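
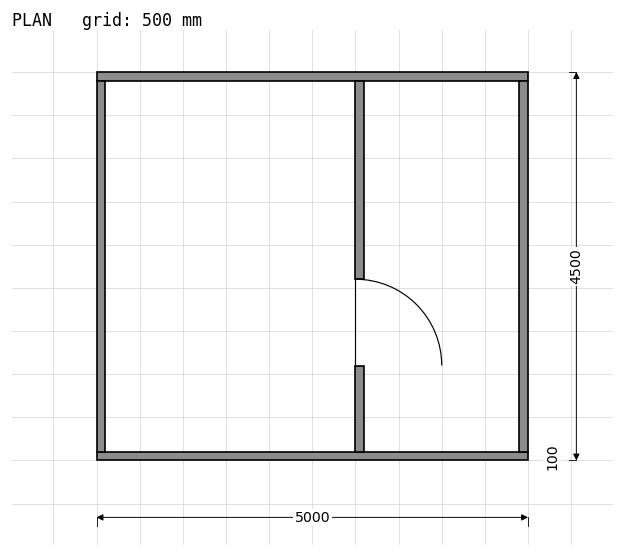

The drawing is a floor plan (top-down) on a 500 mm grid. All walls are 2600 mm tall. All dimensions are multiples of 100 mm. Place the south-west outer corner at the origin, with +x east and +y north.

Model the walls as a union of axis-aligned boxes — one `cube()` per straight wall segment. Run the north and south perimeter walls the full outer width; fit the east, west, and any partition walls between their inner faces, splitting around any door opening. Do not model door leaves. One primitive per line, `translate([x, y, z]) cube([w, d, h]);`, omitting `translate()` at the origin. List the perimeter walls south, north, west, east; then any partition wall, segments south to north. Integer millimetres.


cube([5000, 100, 2600]);
translate([0, 4400, 0]) cube([5000, 100, 2600]);
translate([0, 100, 0]) cube([100, 4300, 2600]);
translate([4900, 100, 0]) cube([100, 4300, 2600]);
translate([3000, 100, 0]) cube([100, 1000, 2600]);
translate([3000, 2100, 0]) cube([100, 2300, 2600]);


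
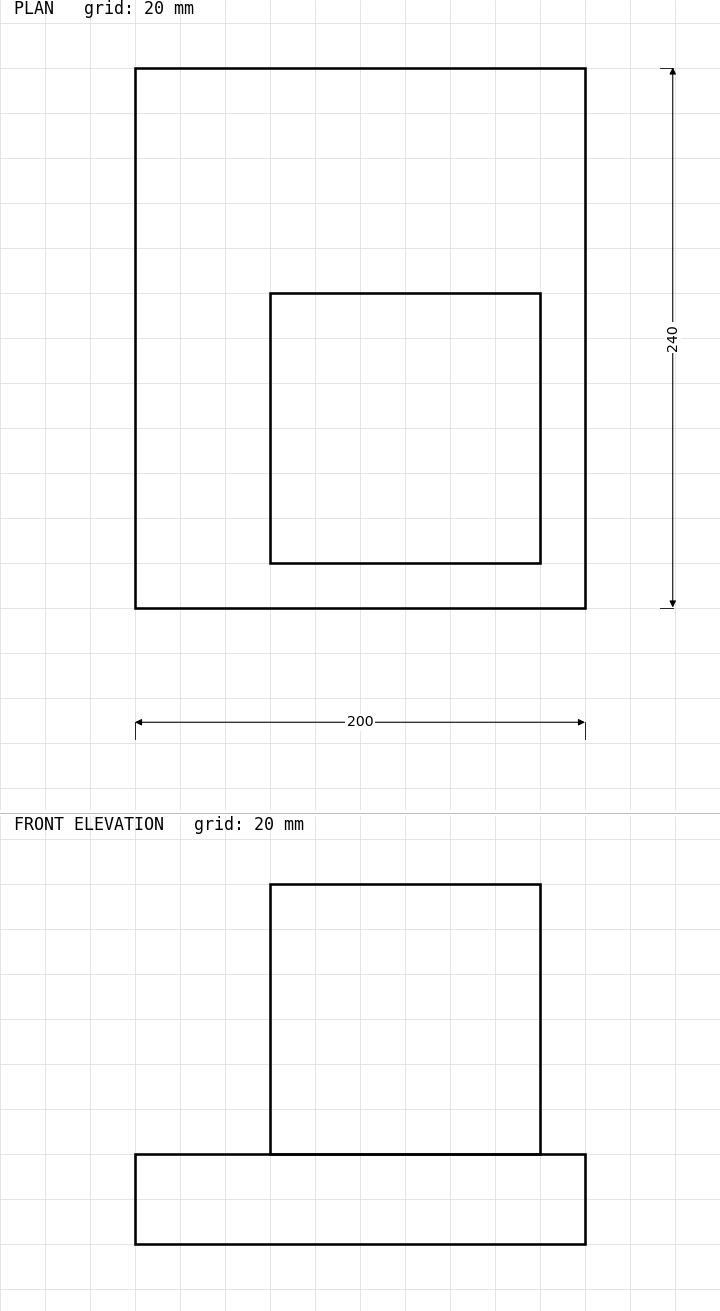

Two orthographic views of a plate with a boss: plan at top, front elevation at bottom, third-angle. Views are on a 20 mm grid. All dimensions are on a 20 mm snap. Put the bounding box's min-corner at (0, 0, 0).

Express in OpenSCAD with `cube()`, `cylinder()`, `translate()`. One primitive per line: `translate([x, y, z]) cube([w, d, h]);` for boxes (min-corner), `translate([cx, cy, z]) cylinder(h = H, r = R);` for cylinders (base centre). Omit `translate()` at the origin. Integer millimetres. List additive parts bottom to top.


cube([200, 240, 40]);
translate([60, 20, 40]) cube([120, 120, 120]);


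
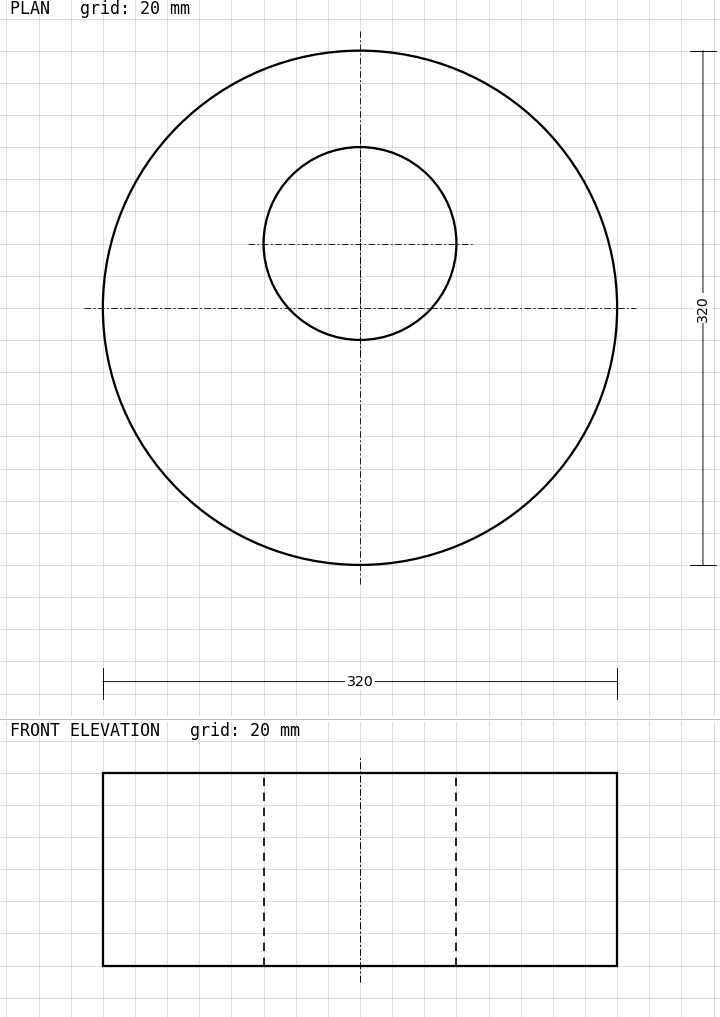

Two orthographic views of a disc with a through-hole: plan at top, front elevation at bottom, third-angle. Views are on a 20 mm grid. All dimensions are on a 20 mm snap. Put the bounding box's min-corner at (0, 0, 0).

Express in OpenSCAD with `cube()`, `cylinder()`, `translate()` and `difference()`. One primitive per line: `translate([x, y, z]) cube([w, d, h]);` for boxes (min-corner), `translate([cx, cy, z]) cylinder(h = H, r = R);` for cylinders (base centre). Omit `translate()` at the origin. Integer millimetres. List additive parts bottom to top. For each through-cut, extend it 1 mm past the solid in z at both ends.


difference() {
  translate([160, 160, 0]) cylinder(h = 120, r = 160);
  translate([160, 200, -1]) cylinder(h = 122, r = 60);
}


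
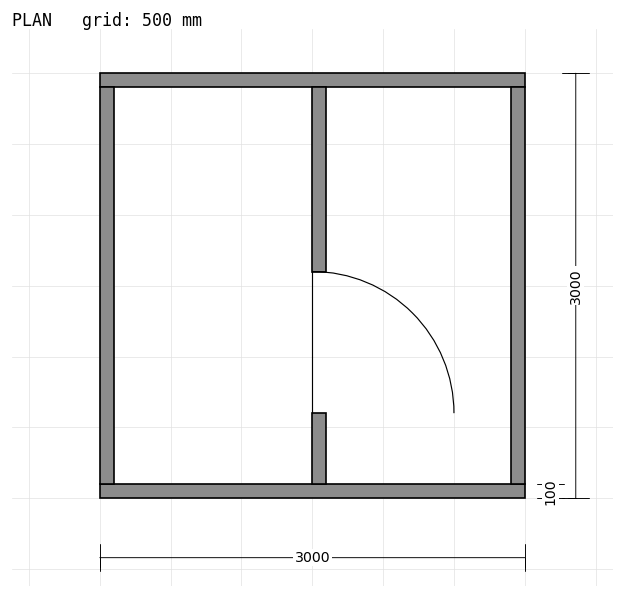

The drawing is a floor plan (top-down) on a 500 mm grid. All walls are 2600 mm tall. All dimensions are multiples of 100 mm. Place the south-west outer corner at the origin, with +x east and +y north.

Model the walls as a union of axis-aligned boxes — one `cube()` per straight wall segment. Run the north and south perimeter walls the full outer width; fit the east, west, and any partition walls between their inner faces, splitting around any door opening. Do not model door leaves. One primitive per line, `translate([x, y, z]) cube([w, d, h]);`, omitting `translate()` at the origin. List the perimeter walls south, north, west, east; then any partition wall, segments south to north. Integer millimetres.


cube([3000, 100, 2600]);
translate([0, 2900, 0]) cube([3000, 100, 2600]);
translate([0, 100, 0]) cube([100, 2800, 2600]);
translate([2900, 100, 0]) cube([100, 2800, 2600]);
translate([1500, 100, 0]) cube([100, 500, 2600]);
translate([1500, 1600, 0]) cube([100, 1300, 2600]);


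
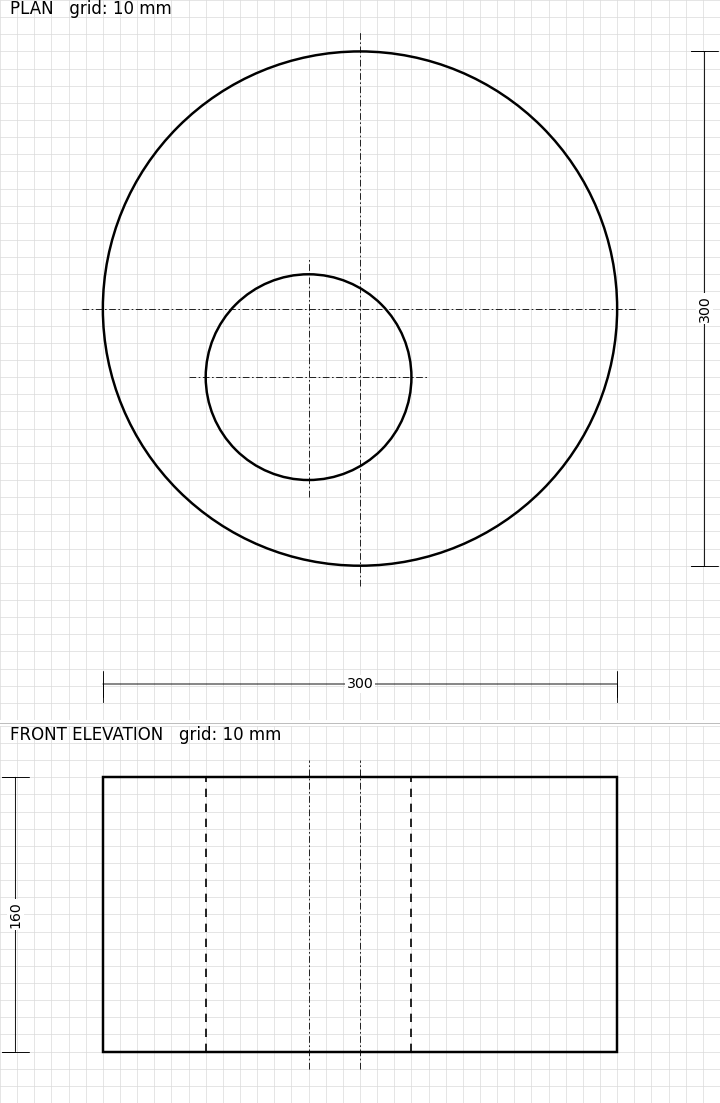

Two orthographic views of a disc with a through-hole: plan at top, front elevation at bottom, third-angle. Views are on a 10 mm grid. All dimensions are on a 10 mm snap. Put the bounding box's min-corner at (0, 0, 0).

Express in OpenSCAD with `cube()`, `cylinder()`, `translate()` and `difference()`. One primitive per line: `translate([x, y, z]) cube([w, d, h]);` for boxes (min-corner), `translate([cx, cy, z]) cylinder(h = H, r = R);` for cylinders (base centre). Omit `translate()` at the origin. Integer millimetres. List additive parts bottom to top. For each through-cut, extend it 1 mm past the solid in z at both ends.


difference() {
  translate([150, 150, 0]) cylinder(h = 160, r = 150);
  translate([120, 110, -1]) cylinder(h = 162, r = 60);
}


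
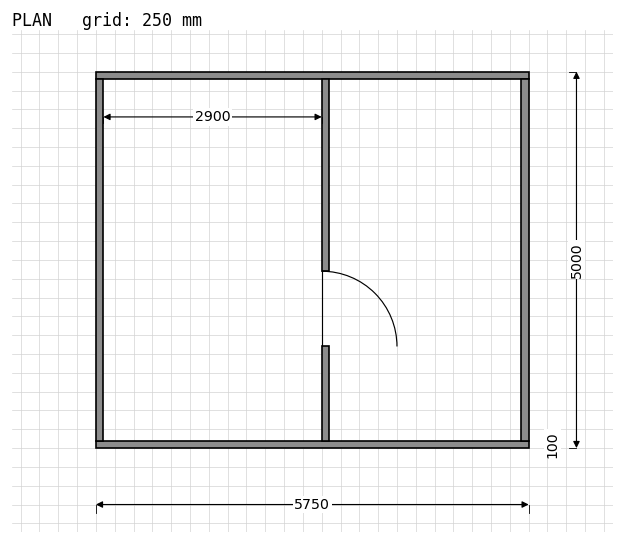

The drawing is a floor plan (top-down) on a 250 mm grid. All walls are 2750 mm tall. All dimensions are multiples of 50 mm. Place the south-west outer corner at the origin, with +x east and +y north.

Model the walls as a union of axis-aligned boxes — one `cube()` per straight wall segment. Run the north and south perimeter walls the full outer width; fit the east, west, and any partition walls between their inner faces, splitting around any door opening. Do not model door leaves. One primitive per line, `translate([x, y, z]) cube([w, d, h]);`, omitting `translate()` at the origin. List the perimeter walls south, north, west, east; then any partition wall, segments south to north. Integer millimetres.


cube([5750, 100, 2750]);
translate([0, 4900, 0]) cube([5750, 100, 2750]);
translate([0, 100, 0]) cube([100, 4800, 2750]);
translate([5650, 100, 0]) cube([100, 4800, 2750]);
translate([3000, 100, 0]) cube([100, 1250, 2750]);
translate([3000, 2350, 0]) cube([100, 2550, 2750]);


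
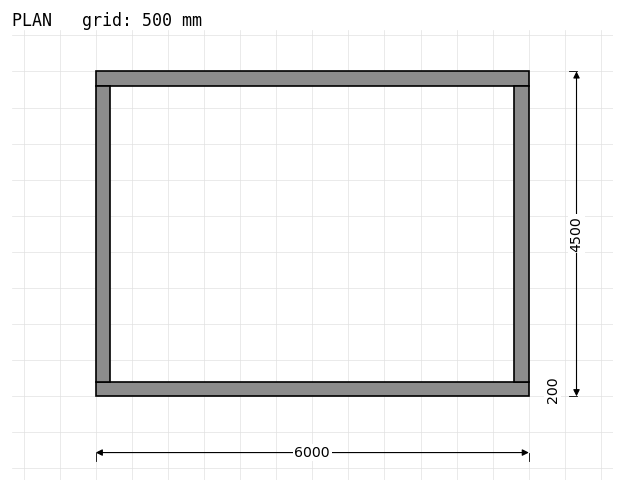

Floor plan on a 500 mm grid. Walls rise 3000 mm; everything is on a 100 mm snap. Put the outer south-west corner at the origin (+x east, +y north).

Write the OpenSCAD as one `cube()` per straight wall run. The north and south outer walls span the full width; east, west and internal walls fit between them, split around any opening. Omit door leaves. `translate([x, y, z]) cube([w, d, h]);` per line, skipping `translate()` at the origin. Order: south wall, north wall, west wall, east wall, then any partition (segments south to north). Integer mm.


cube([6000, 200, 3000]);
translate([0, 4300, 0]) cube([6000, 200, 3000]);
translate([0, 200, 0]) cube([200, 4100, 3000]);
translate([5800, 200, 0]) cube([200, 4100, 3000]);


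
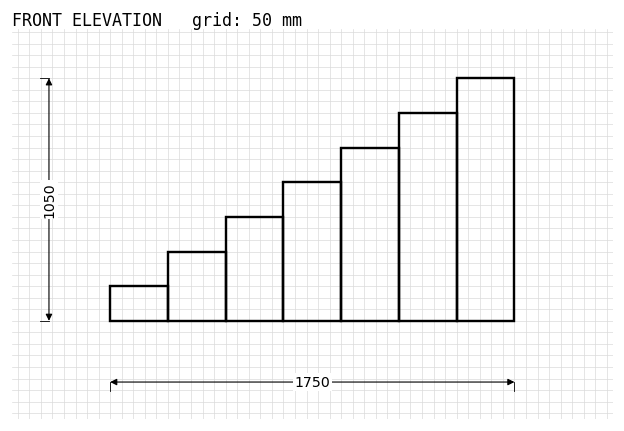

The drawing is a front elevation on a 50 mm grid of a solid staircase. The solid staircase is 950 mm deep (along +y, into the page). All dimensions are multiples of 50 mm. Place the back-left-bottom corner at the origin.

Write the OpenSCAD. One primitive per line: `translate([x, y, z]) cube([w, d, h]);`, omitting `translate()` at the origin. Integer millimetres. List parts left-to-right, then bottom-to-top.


cube([250, 950, 150]);
translate([250, 0, 0]) cube([250, 950, 300]);
translate([500, 0, 0]) cube([250, 950, 450]);
translate([750, 0, 0]) cube([250, 950, 600]);
translate([1000, 0, 0]) cube([250, 950, 750]);
translate([1250, 0, 0]) cube([250, 950, 900]);
translate([1500, 0, 0]) cube([250, 950, 1050]);


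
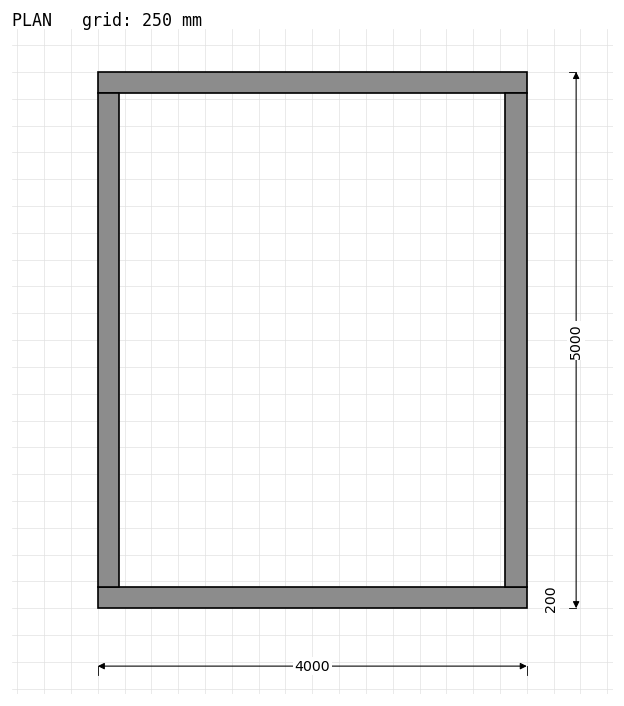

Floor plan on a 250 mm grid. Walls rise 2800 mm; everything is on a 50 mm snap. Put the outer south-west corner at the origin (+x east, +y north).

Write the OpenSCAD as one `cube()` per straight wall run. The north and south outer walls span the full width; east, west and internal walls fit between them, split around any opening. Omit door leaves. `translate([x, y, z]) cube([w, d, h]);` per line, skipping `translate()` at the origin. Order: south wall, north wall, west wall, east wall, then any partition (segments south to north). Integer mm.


cube([4000, 200, 2800]);
translate([0, 4800, 0]) cube([4000, 200, 2800]);
translate([0, 200, 0]) cube([200, 4600, 2800]);
translate([3800, 200, 0]) cube([200, 4600, 2800]);


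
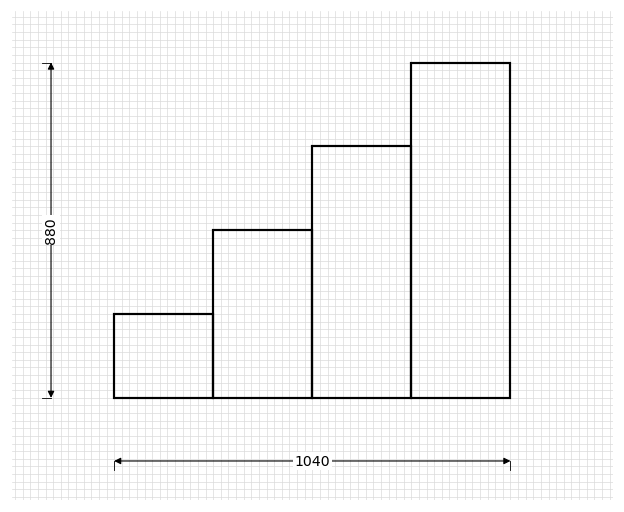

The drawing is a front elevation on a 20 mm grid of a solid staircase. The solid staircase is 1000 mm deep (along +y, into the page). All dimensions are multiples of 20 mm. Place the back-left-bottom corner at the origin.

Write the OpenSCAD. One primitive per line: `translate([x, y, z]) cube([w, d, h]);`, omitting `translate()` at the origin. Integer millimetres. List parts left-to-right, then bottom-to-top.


cube([260, 1000, 220]);
translate([260, 0, 0]) cube([260, 1000, 440]);
translate([520, 0, 0]) cube([260, 1000, 660]);
translate([780, 0, 0]) cube([260, 1000, 880]);


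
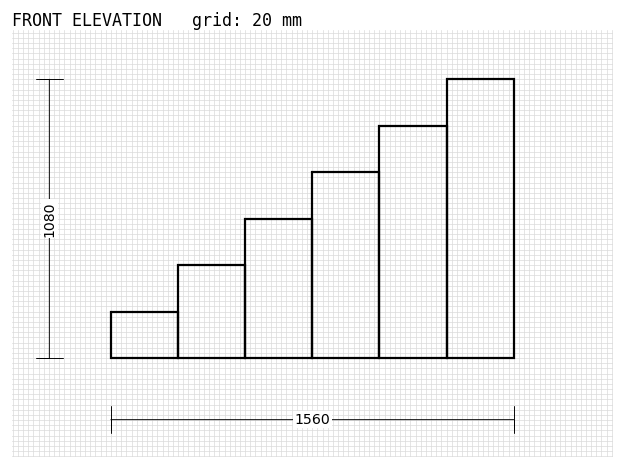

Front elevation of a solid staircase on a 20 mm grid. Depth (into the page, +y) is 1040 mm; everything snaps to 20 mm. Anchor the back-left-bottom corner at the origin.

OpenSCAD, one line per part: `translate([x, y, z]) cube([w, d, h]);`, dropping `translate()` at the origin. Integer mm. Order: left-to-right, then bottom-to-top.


cube([260, 1040, 180]);
translate([260, 0, 0]) cube([260, 1040, 360]);
translate([520, 0, 0]) cube([260, 1040, 540]);
translate([780, 0, 0]) cube([260, 1040, 720]);
translate([1040, 0, 0]) cube([260, 1040, 900]);
translate([1300, 0, 0]) cube([260, 1040, 1080]);


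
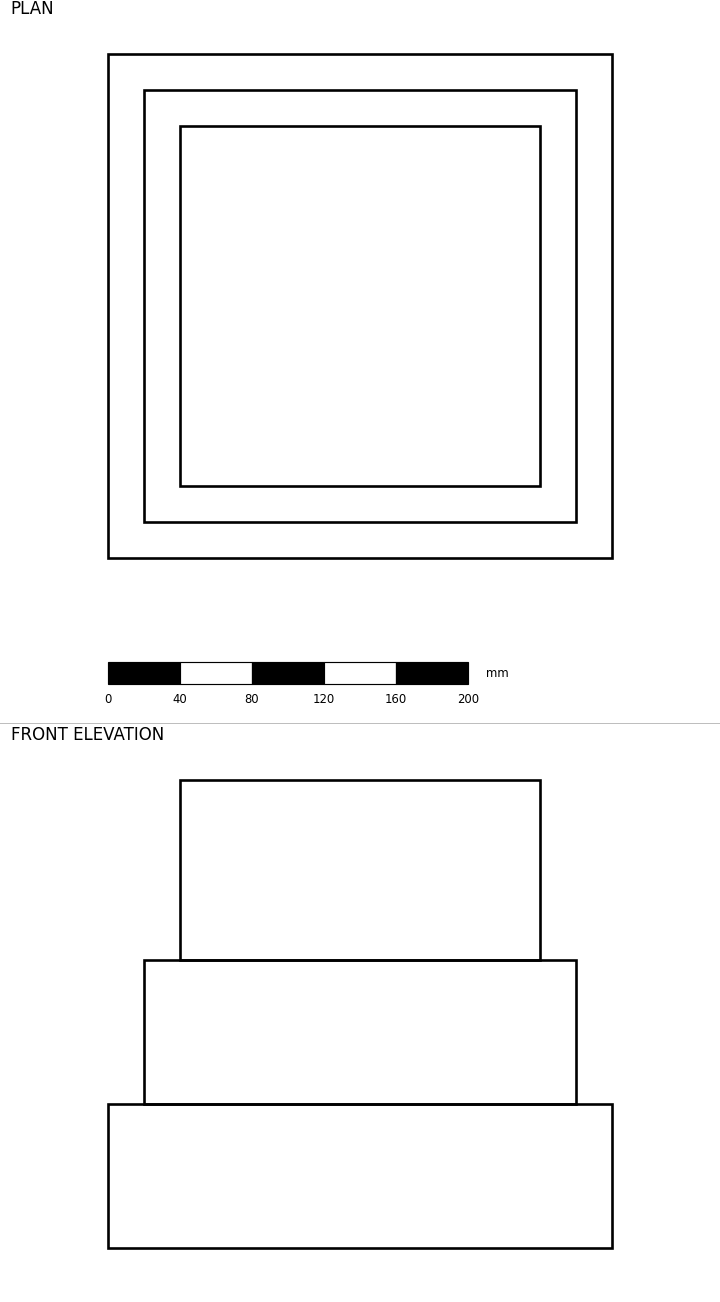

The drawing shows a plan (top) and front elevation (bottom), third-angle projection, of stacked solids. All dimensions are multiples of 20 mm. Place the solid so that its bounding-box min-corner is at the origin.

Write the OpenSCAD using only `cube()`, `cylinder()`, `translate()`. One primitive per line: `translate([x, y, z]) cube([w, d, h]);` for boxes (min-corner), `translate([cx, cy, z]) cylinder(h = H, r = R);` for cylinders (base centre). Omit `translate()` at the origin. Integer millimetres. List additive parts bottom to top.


cube([280, 280, 80]);
translate([20, 20, 80]) cube([240, 240, 80]);
translate([40, 40, 160]) cube([200, 200, 100]);


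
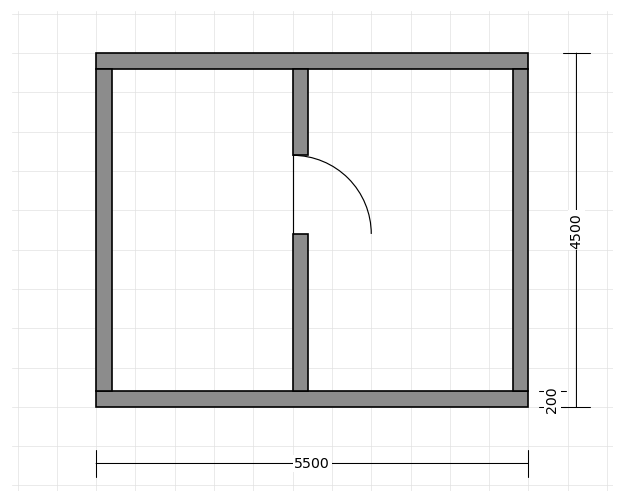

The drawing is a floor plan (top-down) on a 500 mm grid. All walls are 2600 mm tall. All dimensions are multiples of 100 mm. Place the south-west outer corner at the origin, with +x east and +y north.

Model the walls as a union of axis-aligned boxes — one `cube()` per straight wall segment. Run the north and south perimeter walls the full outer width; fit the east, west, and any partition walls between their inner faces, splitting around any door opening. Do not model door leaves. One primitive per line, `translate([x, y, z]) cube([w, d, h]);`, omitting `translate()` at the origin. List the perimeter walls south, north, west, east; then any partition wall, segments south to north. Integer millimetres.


cube([5500, 200, 2600]);
translate([0, 4300, 0]) cube([5500, 200, 2600]);
translate([0, 200, 0]) cube([200, 4100, 2600]);
translate([5300, 200, 0]) cube([200, 4100, 2600]);
translate([2500, 200, 0]) cube([200, 2000, 2600]);
translate([2500, 3200, 0]) cube([200, 1100, 2600]);


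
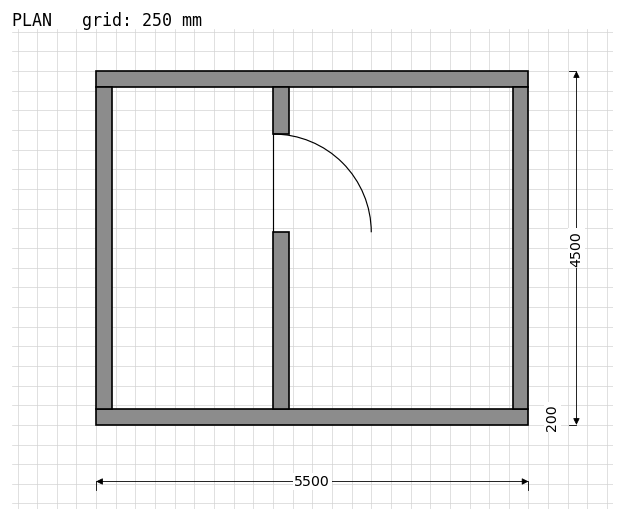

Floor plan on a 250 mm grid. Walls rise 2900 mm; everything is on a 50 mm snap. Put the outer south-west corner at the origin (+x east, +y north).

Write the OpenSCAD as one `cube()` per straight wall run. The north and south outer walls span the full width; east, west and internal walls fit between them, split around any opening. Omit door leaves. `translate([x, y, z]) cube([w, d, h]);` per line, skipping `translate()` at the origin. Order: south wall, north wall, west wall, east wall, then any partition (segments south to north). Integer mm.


cube([5500, 200, 2900]);
translate([0, 4300, 0]) cube([5500, 200, 2900]);
translate([0, 200, 0]) cube([200, 4100, 2900]);
translate([5300, 200, 0]) cube([200, 4100, 2900]);
translate([2250, 200, 0]) cube([200, 2250, 2900]);
translate([2250, 3700, 0]) cube([200, 600, 2900]);


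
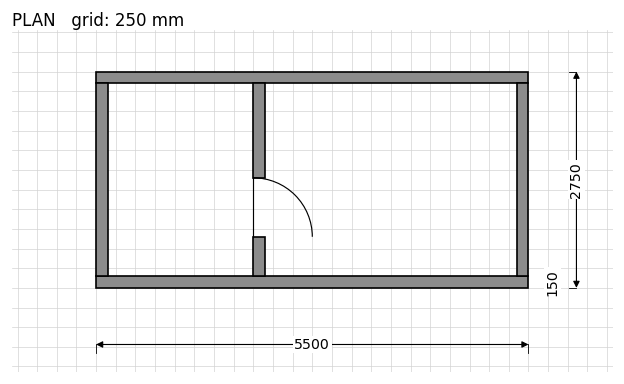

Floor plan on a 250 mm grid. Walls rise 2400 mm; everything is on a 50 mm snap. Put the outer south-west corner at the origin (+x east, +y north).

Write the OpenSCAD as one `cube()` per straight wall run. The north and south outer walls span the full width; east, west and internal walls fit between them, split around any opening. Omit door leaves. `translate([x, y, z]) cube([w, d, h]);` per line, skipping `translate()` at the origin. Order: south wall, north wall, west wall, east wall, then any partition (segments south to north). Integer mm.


cube([5500, 150, 2400]);
translate([0, 2600, 0]) cube([5500, 150, 2400]);
translate([0, 150, 0]) cube([150, 2450, 2400]);
translate([5350, 150, 0]) cube([150, 2450, 2400]);
translate([2000, 150, 0]) cube([150, 500, 2400]);
translate([2000, 1400, 0]) cube([150, 1200, 2400]);


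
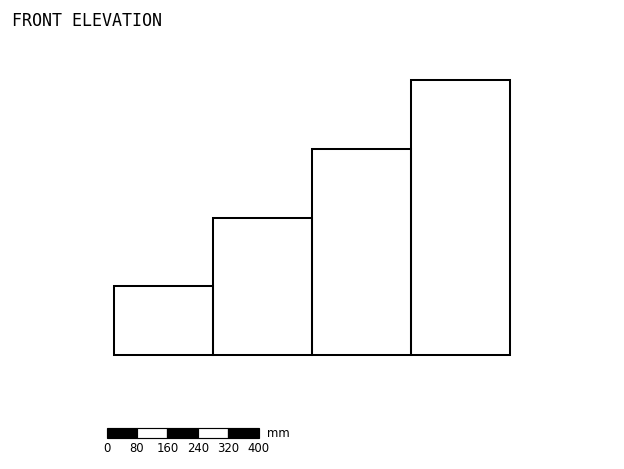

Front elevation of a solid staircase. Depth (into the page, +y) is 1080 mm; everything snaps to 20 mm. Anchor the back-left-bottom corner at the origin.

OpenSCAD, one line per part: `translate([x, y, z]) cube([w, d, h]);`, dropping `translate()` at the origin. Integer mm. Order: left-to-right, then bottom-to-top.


cube([260, 1080, 180]);
translate([260, 0, 0]) cube([260, 1080, 360]);
translate([520, 0, 0]) cube([260, 1080, 540]);
translate([780, 0, 0]) cube([260, 1080, 720]);


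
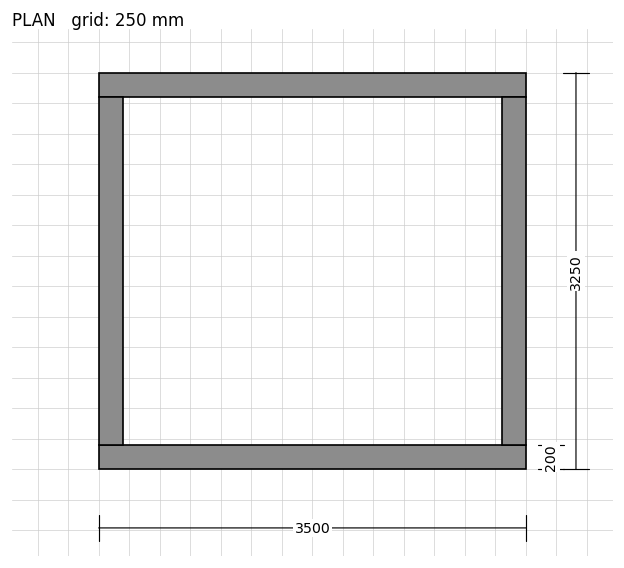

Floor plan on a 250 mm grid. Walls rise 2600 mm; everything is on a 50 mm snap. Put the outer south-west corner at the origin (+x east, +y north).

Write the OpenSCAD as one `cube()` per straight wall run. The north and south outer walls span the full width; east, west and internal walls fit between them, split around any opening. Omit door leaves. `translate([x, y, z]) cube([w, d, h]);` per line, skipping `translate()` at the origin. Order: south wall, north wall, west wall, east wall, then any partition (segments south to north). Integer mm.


cube([3500, 200, 2600]);
translate([0, 3050, 0]) cube([3500, 200, 2600]);
translate([0, 200, 0]) cube([200, 2850, 2600]);
translate([3300, 200, 0]) cube([200, 2850, 2600]);


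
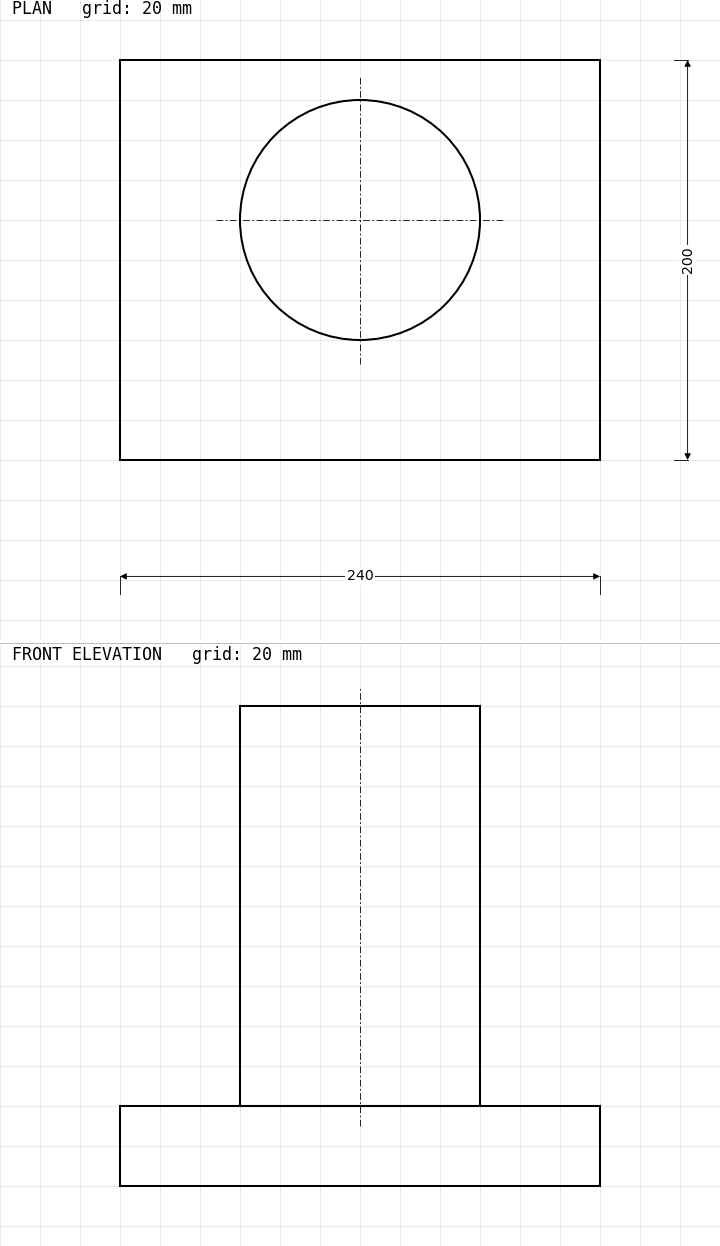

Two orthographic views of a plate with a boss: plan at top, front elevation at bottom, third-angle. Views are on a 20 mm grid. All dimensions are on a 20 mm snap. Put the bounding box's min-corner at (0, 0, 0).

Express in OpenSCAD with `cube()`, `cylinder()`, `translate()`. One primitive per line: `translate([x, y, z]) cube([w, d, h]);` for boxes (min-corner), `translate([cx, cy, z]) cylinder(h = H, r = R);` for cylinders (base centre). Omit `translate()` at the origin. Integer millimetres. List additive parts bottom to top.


cube([240, 200, 40]);
translate([120, 120, 40]) cylinder(h = 200, r = 60);


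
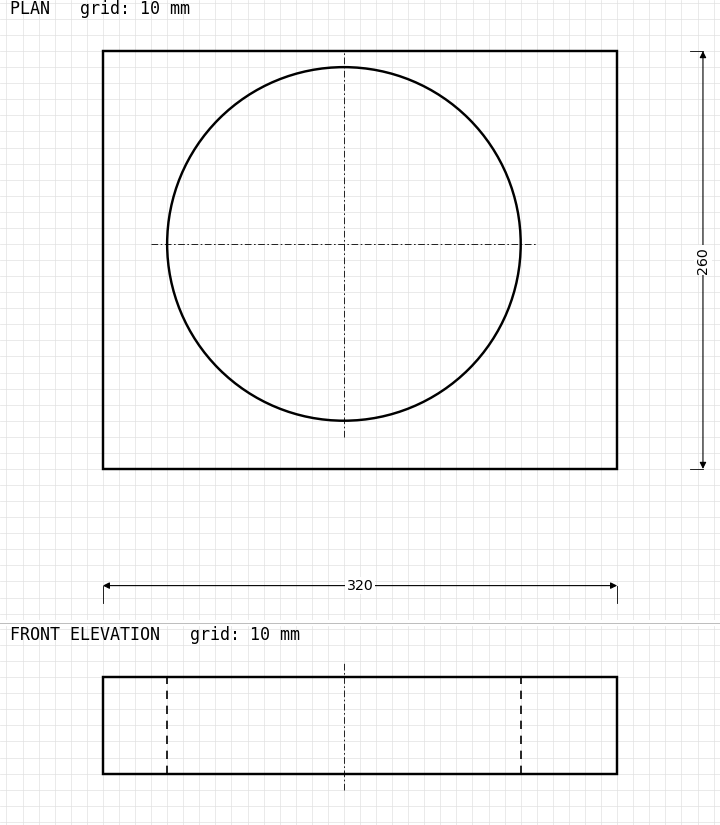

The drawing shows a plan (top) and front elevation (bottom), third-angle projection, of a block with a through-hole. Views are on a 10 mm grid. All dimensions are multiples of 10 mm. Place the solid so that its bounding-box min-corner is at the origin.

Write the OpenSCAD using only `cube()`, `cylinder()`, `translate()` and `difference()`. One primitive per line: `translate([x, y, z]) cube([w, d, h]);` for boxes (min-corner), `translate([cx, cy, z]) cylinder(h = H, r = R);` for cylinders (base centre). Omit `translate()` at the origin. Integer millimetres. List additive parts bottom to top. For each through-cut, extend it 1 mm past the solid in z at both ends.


difference() {
  cube([320, 260, 60]);
  translate([150, 140, -1]) cylinder(h = 62, r = 110);
}


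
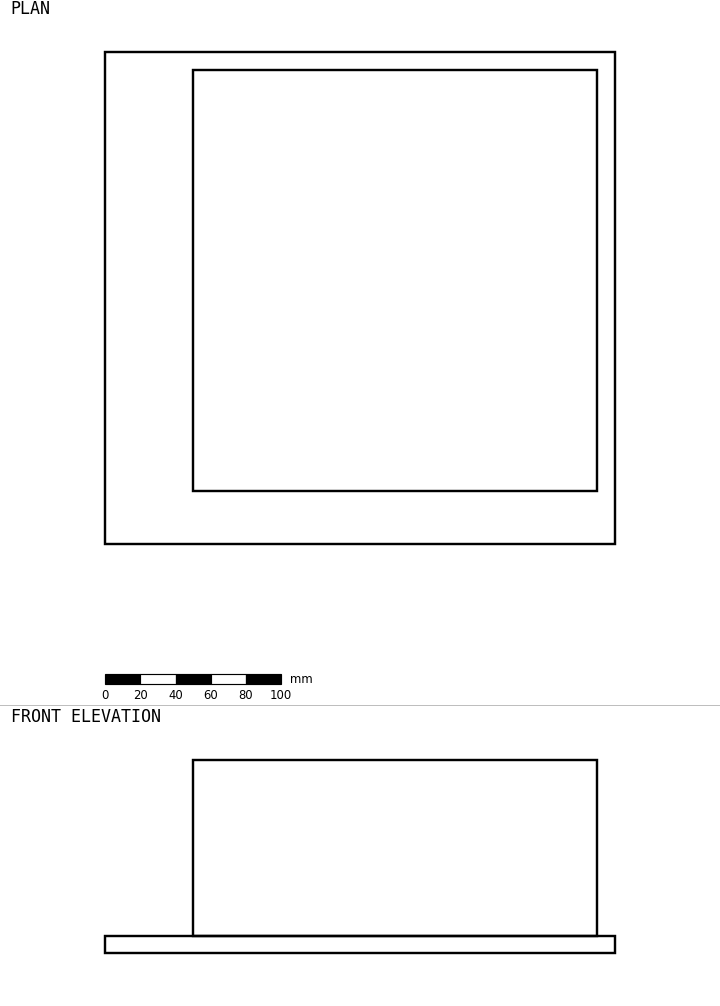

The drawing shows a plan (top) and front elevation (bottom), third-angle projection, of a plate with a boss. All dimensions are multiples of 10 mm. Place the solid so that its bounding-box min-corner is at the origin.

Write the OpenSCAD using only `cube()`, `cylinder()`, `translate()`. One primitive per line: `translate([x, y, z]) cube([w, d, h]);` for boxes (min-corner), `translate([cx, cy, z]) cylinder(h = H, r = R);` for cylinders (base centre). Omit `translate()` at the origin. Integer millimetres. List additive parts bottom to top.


cube([290, 280, 10]);
translate([50, 30, 10]) cube([230, 240, 100]);


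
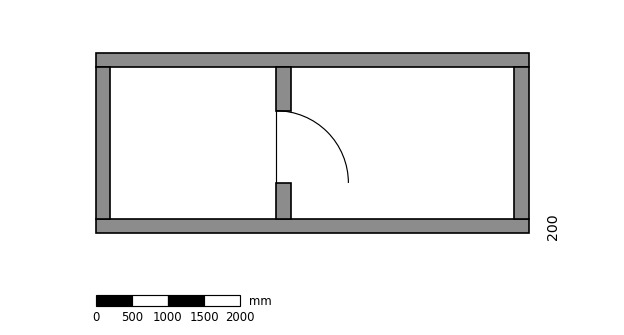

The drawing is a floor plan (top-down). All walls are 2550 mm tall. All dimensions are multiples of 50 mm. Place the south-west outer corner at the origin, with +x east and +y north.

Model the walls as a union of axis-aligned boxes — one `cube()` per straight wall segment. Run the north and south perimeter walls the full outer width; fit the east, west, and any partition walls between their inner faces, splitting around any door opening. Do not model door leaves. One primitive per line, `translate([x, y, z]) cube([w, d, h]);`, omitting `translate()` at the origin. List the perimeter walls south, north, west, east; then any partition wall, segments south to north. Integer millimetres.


cube([6000, 200, 2550]);
translate([0, 2300, 0]) cube([6000, 200, 2550]);
translate([0, 200, 0]) cube([200, 2100, 2550]);
translate([5800, 200, 0]) cube([200, 2100, 2550]);
translate([2500, 200, 0]) cube([200, 500, 2550]);
translate([2500, 1700, 0]) cube([200, 600, 2550]);


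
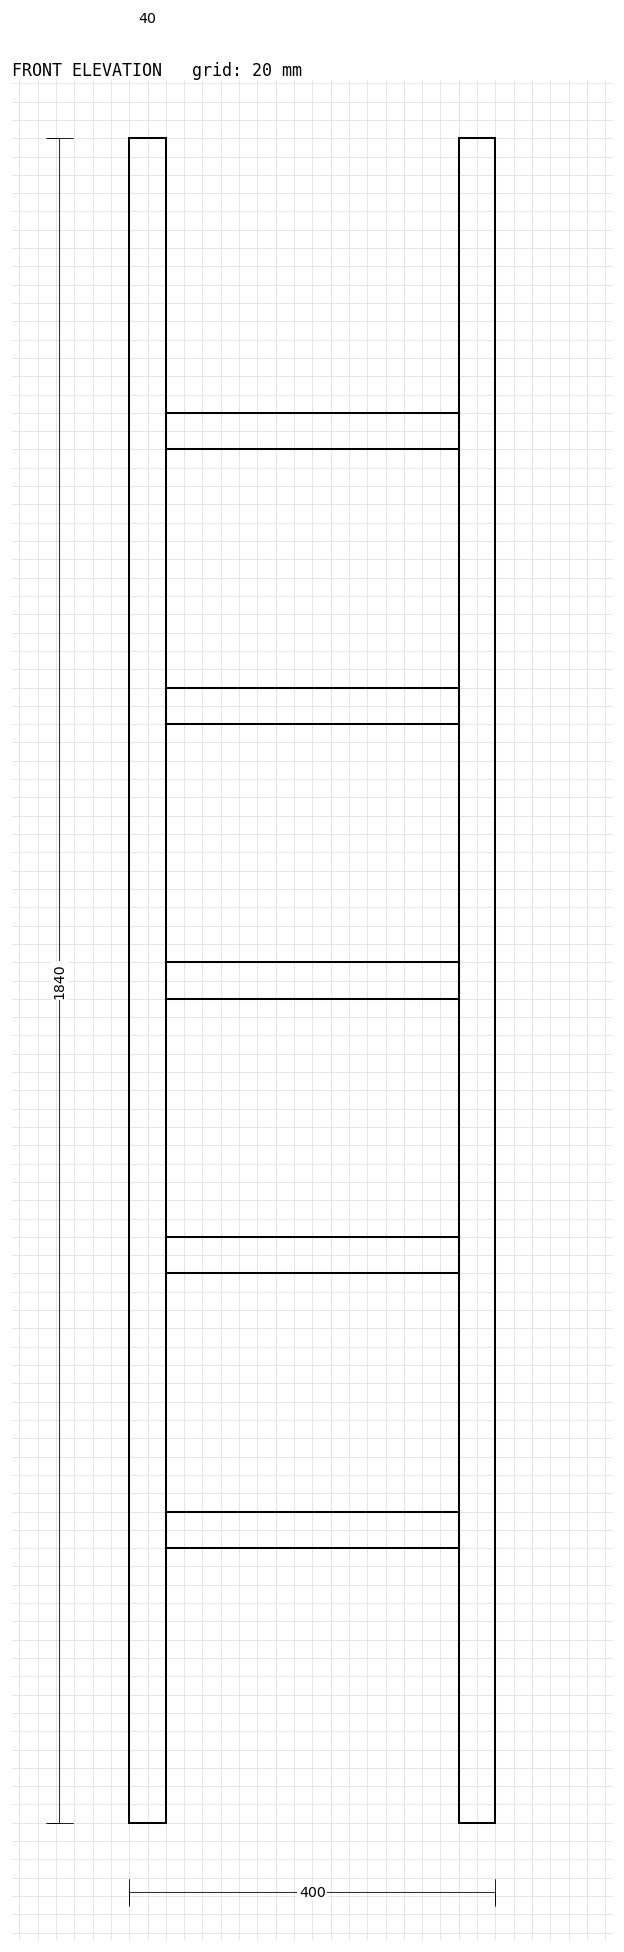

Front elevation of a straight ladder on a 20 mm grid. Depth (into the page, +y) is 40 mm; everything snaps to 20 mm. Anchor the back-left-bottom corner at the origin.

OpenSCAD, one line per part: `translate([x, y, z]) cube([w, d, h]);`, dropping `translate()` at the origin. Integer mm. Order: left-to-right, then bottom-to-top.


cube([40, 40, 1840]);
translate([40, 0, 300]) cube([320, 40, 40]);
translate([40, 0, 600]) cube([320, 40, 40]);
translate([40, 0, 900]) cube([320, 40, 40]);
translate([40, 0, 1200]) cube([320, 40, 40]);
translate([40, 0, 1500]) cube([320, 40, 40]);
translate([360, 0, 0]) cube([40, 40, 1840]);


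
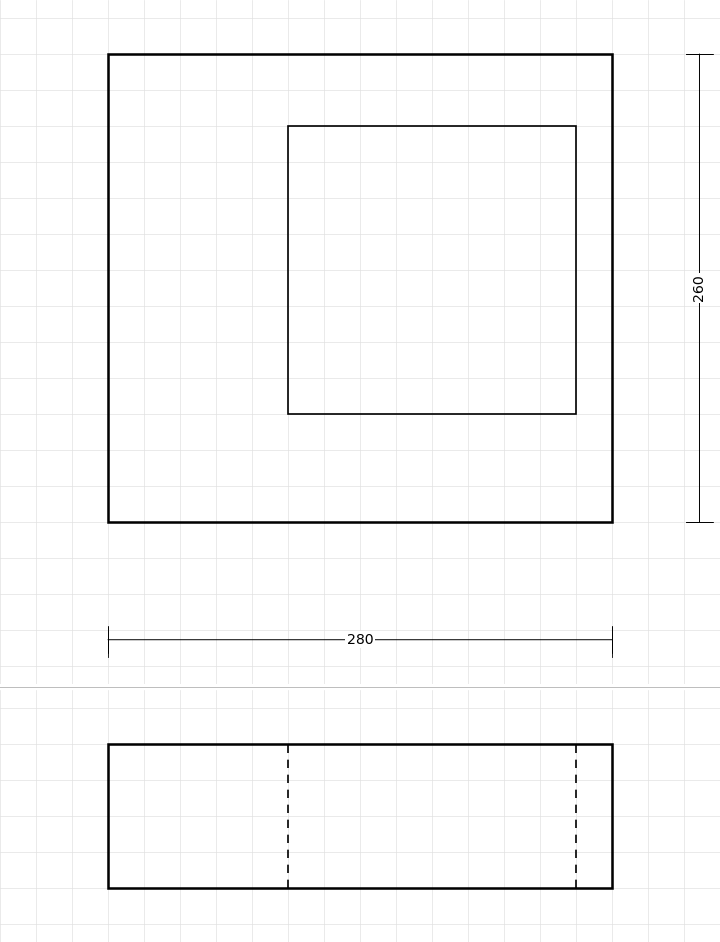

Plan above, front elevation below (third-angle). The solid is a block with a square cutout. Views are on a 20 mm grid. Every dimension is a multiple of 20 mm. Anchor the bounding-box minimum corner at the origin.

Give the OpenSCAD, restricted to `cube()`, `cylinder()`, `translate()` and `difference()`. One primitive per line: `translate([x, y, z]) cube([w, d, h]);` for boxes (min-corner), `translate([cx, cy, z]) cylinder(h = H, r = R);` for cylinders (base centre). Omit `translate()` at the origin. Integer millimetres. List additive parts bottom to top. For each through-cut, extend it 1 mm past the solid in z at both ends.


difference() {
  cube([280, 260, 80]);
  translate([100, 60, -1]) cube([160, 160, 82]);
}


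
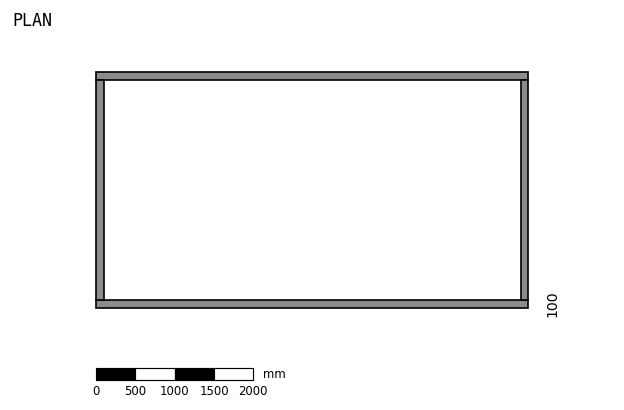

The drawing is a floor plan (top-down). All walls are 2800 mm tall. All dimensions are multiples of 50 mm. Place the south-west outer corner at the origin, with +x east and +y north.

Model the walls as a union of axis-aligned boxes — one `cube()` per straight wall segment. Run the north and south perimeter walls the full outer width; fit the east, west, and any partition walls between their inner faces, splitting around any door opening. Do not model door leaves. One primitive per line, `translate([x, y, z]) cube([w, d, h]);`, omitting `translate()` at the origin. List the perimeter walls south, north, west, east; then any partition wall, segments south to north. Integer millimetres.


cube([5500, 100, 2800]);
translate([0, 2900, 0]) cube([5500, 100, 2800]);
translate([0, 100, 0]) cube([100, 2800, 2800]);
translate([5400, 100, 0]) cube([100, 2800, 2800]);


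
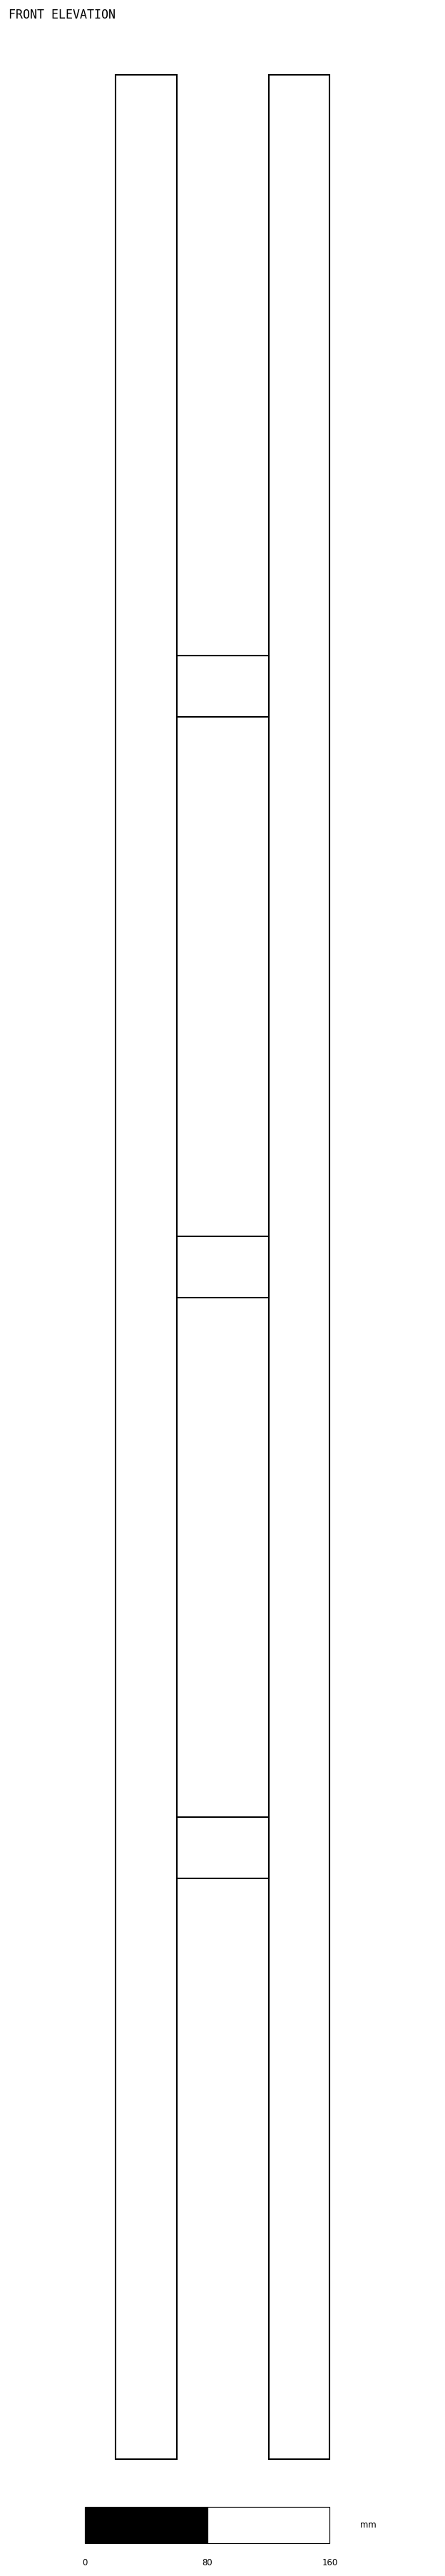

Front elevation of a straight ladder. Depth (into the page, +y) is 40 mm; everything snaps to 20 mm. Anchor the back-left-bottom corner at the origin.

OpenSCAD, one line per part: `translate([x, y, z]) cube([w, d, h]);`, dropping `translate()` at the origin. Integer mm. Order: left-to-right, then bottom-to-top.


cube([40, 40, 1560]);
translate([40, 0, 380]) cube([60, 40, 40]);
translate([40, 0, 760]) cube([60, 40, 40]);
translate([40, 0, 1140]) cube([60, 40, 40]);
translate([100, 0, 0]) cube([40, 40, 1560]);


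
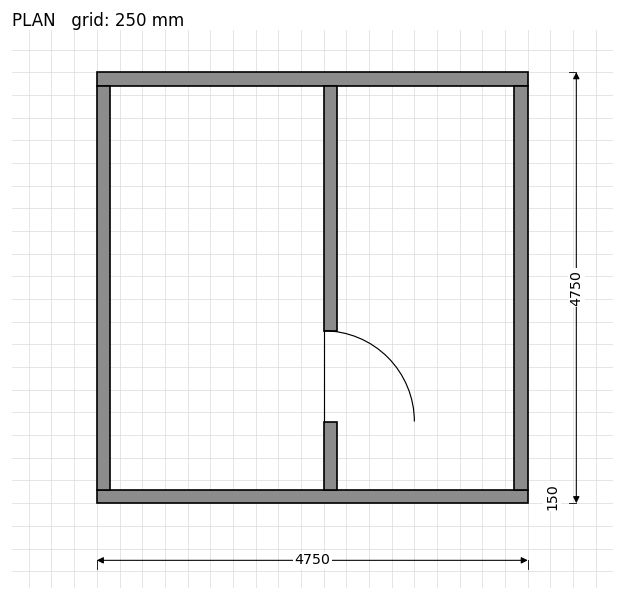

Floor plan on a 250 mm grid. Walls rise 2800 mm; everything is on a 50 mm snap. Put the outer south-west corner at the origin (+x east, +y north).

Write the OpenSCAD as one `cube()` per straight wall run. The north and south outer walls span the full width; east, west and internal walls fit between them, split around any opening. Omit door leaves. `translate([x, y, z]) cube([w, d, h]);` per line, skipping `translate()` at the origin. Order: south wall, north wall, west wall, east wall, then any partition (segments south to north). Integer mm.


cube([4750, 150, 2800]);
translate([0, 4600, 0]) cube([4750, 150, 2800]);
translate([0, 150, 0]) cube([150, 4450, 2800]);
translate([4600, 150, 0]) cube([150, 4450, 2800]);
translate([2500, 150, 0]) cube([150, 750, 2800]);
translate([2500, 1900, 0]) cube([150, 2700, 2800]);


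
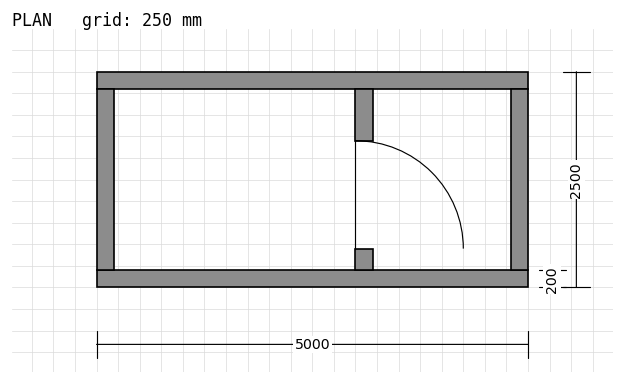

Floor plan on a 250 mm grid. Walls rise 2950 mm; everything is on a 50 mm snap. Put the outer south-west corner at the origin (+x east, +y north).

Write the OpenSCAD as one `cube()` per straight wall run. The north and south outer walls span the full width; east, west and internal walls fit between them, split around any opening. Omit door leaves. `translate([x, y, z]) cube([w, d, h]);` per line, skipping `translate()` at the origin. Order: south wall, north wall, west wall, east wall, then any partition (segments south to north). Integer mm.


cube([5000, 200, 2950]);
translate([0, 2300, 0]) cube([5000, 200, 2950]);
translate([0, 200, 0]) cube([200, 2100, 2950]);
translate([4800, 200, 0]) cube([200, 2100, 2950]);
translate([3000, 200, 0]) cube([200, 250, 2950]);
translate([3000, 1700, 0]) cube([200, 600, 2950]);


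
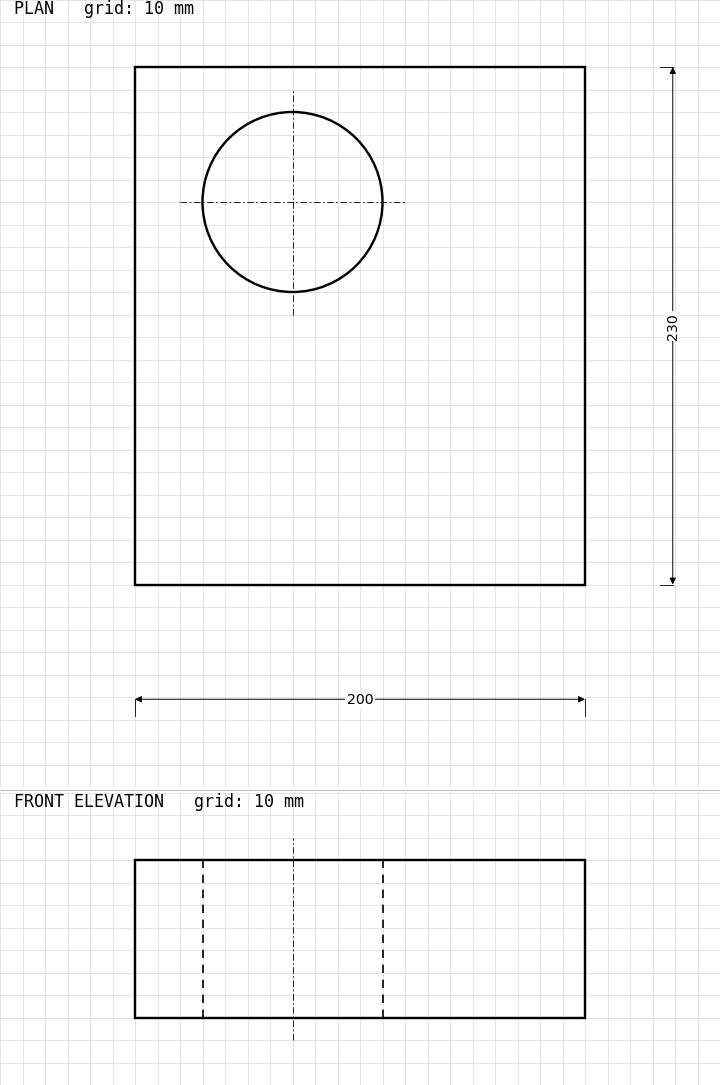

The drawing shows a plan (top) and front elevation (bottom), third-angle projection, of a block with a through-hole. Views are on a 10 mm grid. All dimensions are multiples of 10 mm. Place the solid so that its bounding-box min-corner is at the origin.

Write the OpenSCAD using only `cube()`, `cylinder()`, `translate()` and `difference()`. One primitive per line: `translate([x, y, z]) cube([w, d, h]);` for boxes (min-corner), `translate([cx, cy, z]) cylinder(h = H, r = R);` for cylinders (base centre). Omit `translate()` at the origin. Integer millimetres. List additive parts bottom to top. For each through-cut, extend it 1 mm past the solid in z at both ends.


difference() {
  cube([200, 230, 70]);
  translate([70, 170, -1]) cylinder(h = 72, r = 40);
}


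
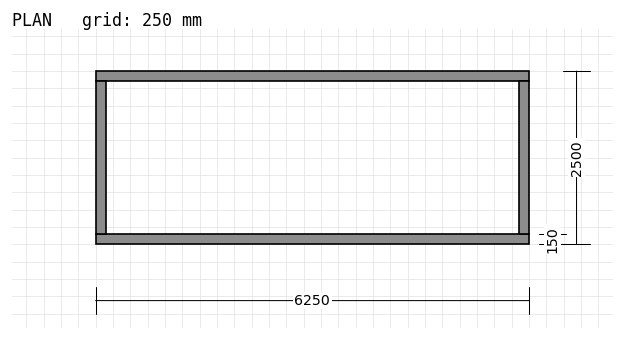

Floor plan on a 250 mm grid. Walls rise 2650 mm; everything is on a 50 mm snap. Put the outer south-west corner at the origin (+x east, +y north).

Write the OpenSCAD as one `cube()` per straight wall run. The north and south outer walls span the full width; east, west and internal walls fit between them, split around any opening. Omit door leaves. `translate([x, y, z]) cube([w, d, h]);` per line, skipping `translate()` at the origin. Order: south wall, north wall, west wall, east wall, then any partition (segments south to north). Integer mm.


cube([6250, 150, 2650]);
translate([0, 2350, 0]) cube([6250, 150, 2650]);
translate([0, 150, 0]) cube([150, 2200, 2650]);
translate([6100, 150, 0]) cube([150, 2200, 2650]);


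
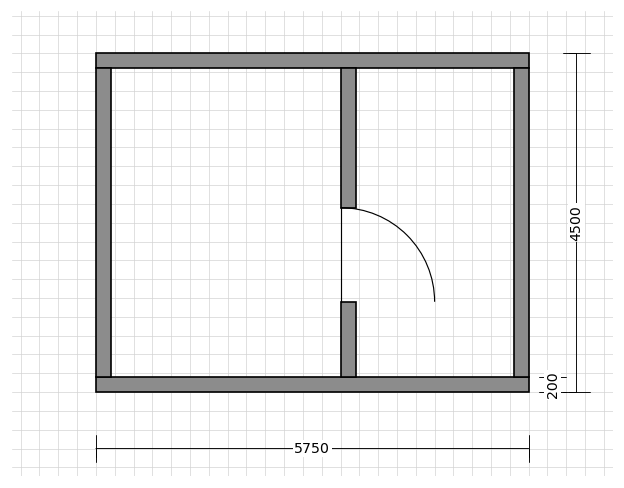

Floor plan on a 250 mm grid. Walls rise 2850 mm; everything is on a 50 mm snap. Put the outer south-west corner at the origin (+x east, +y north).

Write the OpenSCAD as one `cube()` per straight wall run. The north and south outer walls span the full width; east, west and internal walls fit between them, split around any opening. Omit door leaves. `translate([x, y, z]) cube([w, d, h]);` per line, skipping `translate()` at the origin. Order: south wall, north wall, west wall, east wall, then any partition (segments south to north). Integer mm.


cube([5750, 200, 2850]);
translate([0, 4300, 0]) cube([5750, 200, 2850]);
translate([0, 200, 0]) cube([200, 4100, 2850]);
translate([5550, 200, 0]) cube([200, 4100, 2850]);
translate([3250, 200, 0]) cube([200, 1000, 2850]);
translate([3250, 2450, 0]) cube([200, 1850, 2850]);


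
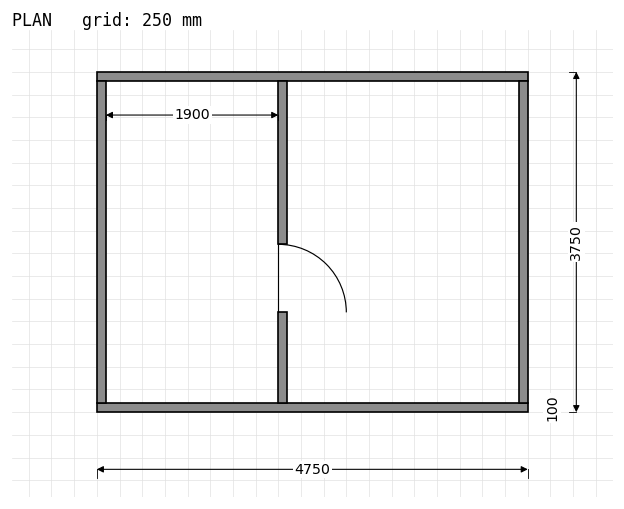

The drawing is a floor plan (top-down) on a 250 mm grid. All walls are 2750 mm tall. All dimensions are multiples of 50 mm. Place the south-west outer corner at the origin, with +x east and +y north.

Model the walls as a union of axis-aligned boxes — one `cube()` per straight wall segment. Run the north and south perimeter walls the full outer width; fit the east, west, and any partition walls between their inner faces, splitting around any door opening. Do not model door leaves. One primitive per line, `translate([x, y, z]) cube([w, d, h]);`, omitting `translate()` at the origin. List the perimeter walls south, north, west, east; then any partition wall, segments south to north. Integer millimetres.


cube([4750, 100, 2750]);
translate([0, 3650, 0]) cube([4750, 100, 2750]);
translate([0, 100, 0]) cube([100, 3550, 2750]);
translate([4650, 100, 0]) cube([100, 3550, 2750]);
translate([2000, 100, 0]) cube([100, 1000, 2750]);
translate([2000, 1850, 0]) cube([100, 1800, 2750]);


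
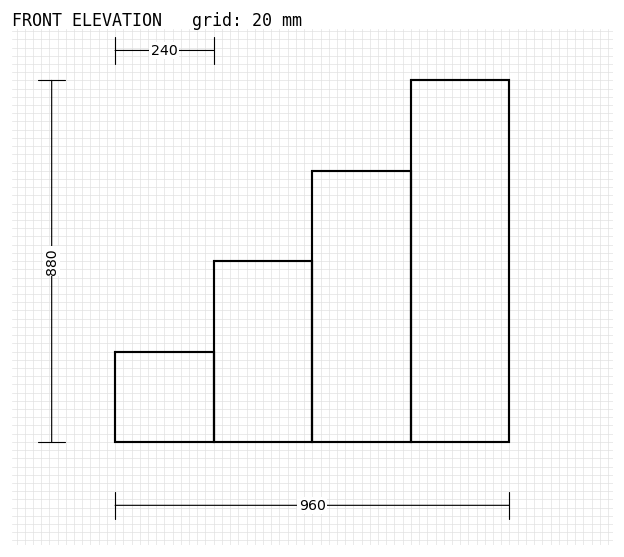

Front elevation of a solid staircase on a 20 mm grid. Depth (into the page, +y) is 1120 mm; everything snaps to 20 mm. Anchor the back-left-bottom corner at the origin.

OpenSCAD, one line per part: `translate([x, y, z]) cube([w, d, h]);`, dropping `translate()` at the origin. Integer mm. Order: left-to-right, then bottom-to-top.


cube([240, 1120, 220]);
translate([240, 0, 0]) cube([240, 1120, 440]);
translate([480, 0, 0]) cube([240, 1120, 660]);
translate([720, 0, 0]) cube([240, 1120, 880]);


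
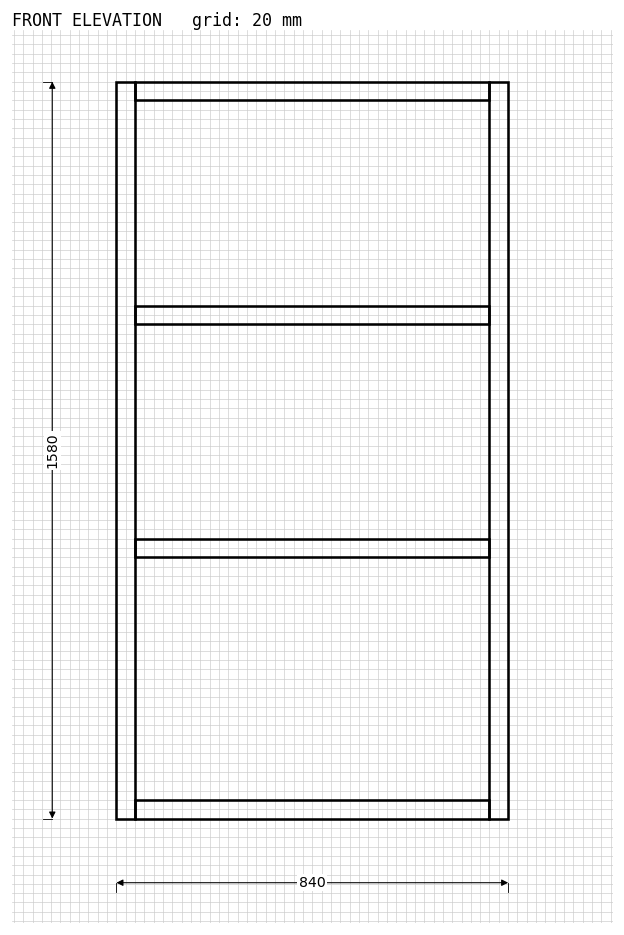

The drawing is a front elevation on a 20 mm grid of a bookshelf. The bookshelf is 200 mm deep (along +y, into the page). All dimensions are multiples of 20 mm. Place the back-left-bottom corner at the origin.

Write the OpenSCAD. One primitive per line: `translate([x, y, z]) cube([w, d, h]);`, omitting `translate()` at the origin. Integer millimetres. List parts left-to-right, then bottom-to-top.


cube([40, 200, 1580]);
translate([40, 0, 0]) cube([760, 200, 40]);
translate([40, 0, 560]) cube([760, 200, 40]);
translate([40, 0, 1060]) cube([760, 200, 40]);
translate([40, 0, 1540]) cube([760, 200, 40]);
translate([800, 0, 0]) cube([40, 200, 1580]);


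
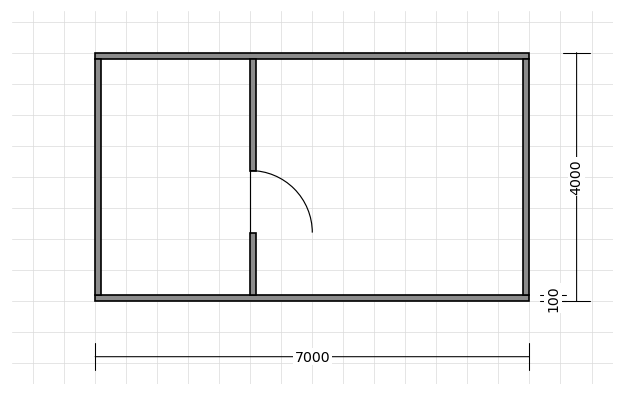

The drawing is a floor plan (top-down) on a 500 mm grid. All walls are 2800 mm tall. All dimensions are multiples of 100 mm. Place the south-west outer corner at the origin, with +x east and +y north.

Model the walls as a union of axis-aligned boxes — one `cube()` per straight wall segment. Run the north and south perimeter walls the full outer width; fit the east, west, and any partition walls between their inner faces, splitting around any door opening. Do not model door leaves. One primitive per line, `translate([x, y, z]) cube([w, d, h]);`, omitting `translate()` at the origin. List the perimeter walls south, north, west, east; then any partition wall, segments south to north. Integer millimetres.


cube([7000, 100, 2800]);
translate([0, 3900, 0]) cube([7000, 100, 2800]);
translate([0, 100, 0]) cube([100, 3800, 2800]);
translate([6900, 100, 0]) cube([100, 3800, 2800]);
translate([2500, 100, 0]) cube([100, 1000, 2800]);
translate([2500, 2100, 0]) cube([100, 1800, 2800]);


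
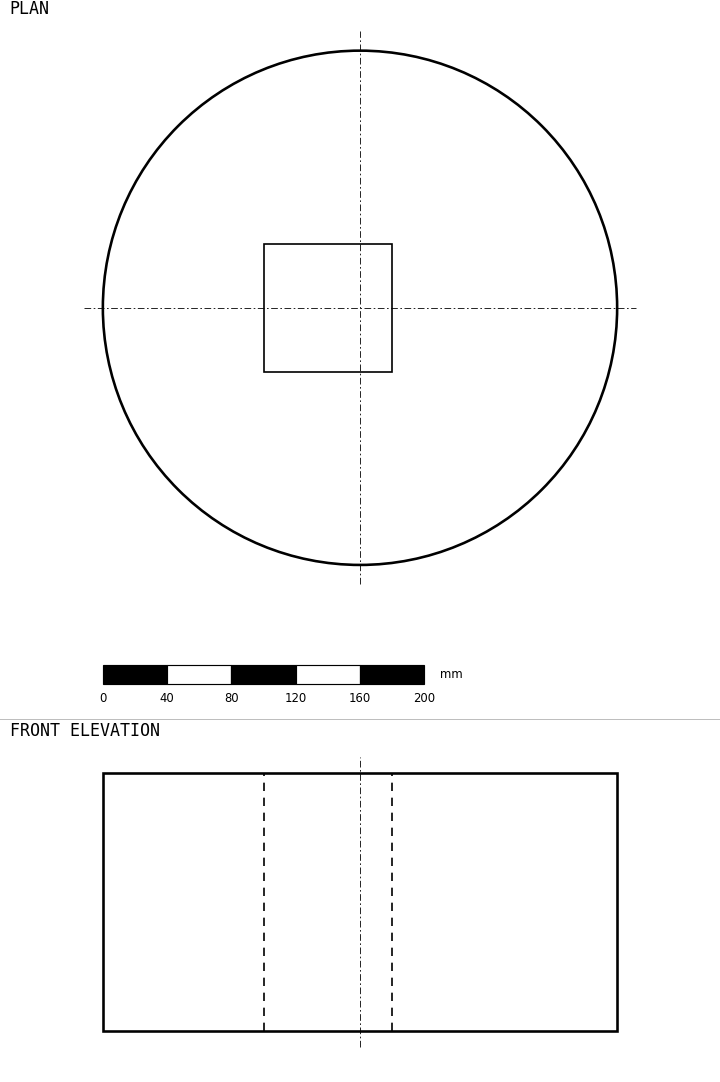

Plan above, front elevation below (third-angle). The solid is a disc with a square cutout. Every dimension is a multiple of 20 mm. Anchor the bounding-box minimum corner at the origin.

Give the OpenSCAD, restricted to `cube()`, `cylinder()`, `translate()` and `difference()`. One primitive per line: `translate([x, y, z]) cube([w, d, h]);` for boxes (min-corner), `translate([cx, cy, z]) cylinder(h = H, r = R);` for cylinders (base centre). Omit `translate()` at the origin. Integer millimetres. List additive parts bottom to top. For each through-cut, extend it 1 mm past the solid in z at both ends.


difference() {
  translate([160, 160, 0]) cylinder(h = 160, r = 160);
  translate([100, 120, -1]) cube([80, 80, 162]);
}


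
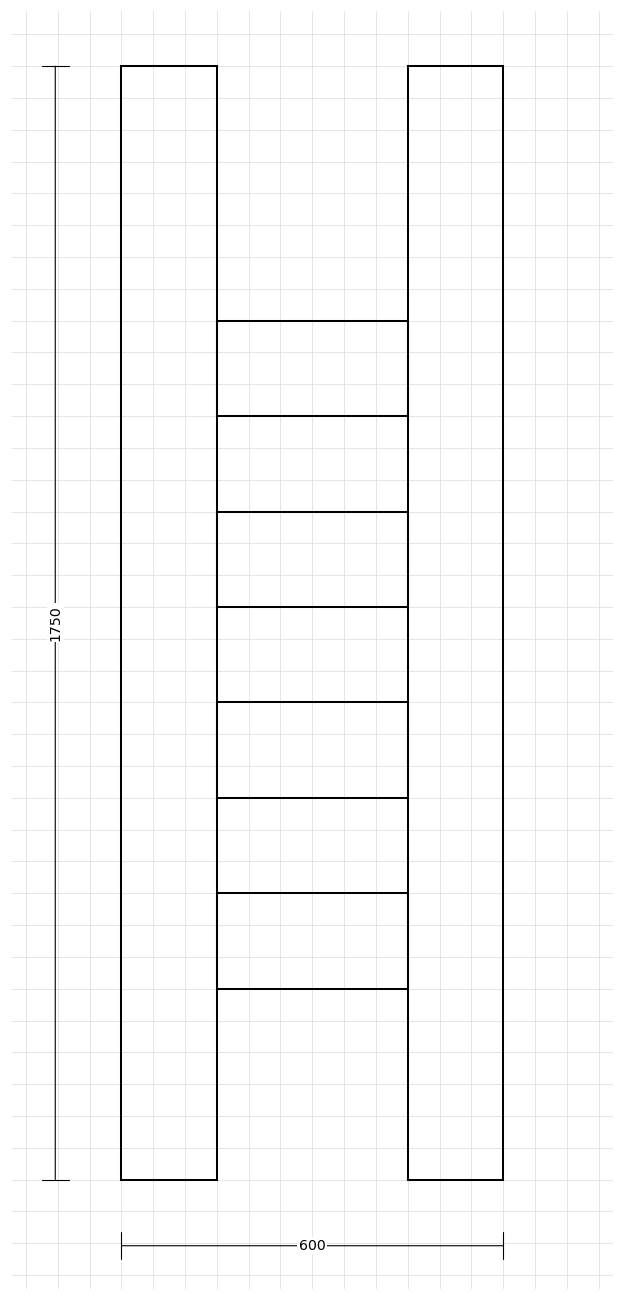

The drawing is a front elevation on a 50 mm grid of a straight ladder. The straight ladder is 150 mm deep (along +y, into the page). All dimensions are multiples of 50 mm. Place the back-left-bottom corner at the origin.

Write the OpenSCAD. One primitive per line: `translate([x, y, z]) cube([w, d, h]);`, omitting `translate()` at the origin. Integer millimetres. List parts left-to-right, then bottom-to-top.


cube([150, 150, 1750]);
translate([150, 0, 300]) cube([300, 150, 150]);
translate([150, 0, 600]) cube([300, 150, 150]);
translate([150, 0, 900]) cube([300, 150, 150]);
translate([150, 0, 1200]) cube([300, 150, 150]);
translate([450, 0, 0]) cube([150, 150, 1750]);


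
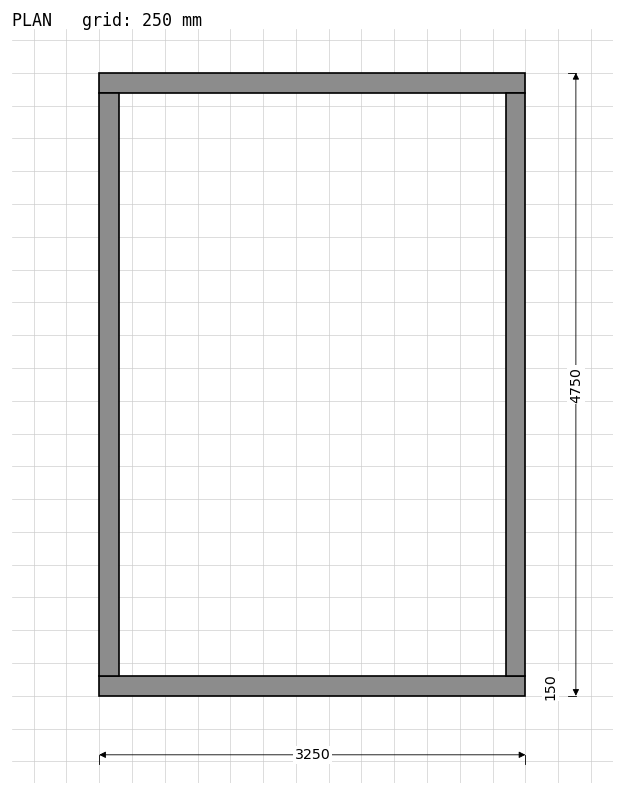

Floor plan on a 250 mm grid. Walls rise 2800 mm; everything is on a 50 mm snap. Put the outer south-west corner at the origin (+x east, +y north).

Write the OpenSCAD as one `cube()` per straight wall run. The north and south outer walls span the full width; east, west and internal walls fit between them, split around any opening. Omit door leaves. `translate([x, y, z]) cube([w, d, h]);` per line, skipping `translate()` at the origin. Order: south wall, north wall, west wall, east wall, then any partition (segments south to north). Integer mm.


cube([3250, 150, 2800]);
translate([0, 4600, 0]) cube([3250, 150, 2800]);
translate([0, 150, 0]) cube([150, 4450, 2800]);
translate([3100, 150, 0]) cube([150, 4450, 2800]);


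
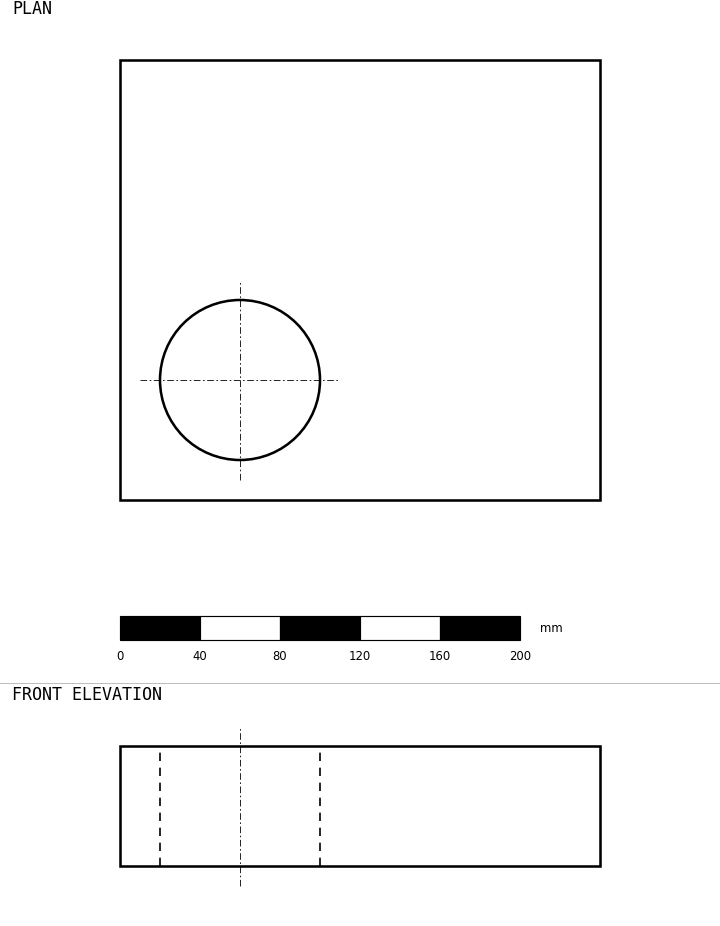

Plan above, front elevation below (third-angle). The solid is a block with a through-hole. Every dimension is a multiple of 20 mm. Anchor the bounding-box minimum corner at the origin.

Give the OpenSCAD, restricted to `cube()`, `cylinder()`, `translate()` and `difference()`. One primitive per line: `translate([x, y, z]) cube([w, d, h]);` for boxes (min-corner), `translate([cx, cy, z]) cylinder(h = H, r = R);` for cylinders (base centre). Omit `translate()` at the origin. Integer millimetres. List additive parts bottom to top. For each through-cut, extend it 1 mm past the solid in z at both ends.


difference() {
  cube([240, 220, 60]);
  translate([60, 60, -1]) cylinder(h = 62, r = 40);
}


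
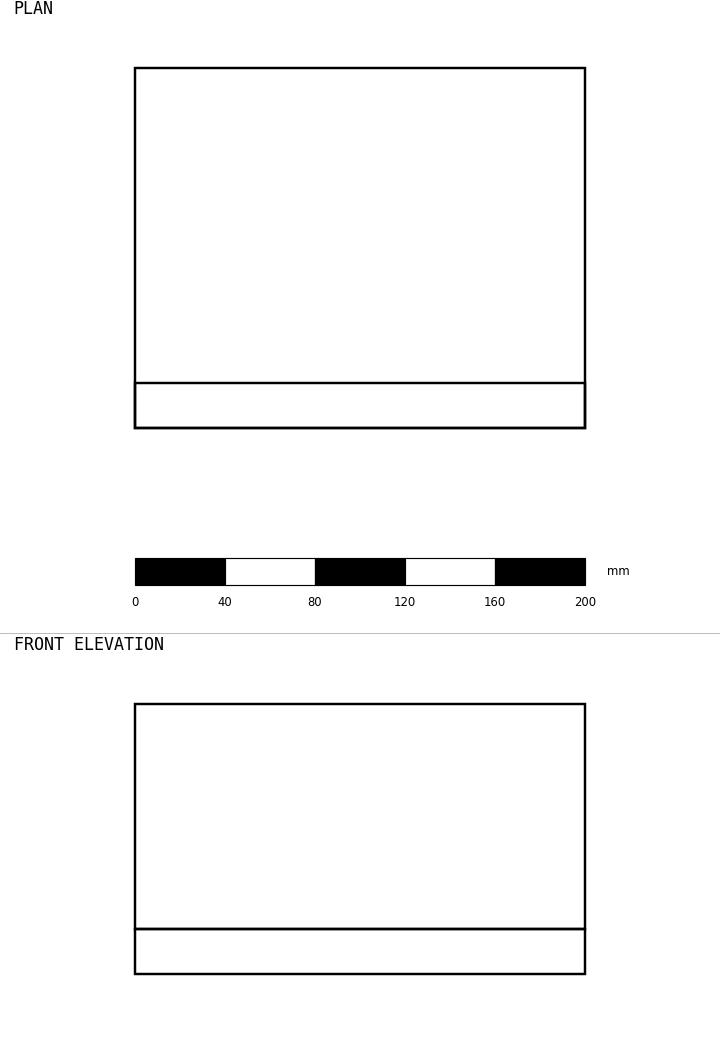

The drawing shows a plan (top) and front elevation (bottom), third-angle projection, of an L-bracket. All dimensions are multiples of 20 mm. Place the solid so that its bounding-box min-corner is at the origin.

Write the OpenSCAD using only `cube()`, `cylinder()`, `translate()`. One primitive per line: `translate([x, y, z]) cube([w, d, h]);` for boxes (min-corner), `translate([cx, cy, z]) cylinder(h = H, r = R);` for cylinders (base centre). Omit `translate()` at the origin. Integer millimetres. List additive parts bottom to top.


cube([200, 160, 20]);
translate([0, 0, 20]) cube([200, 20, 100]);


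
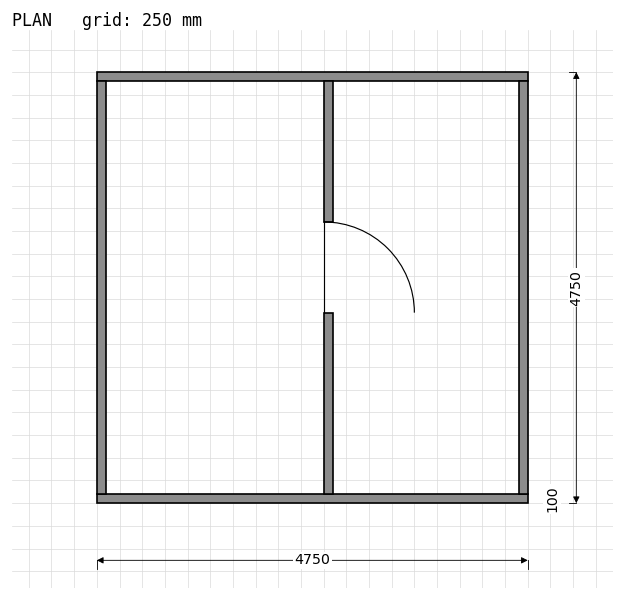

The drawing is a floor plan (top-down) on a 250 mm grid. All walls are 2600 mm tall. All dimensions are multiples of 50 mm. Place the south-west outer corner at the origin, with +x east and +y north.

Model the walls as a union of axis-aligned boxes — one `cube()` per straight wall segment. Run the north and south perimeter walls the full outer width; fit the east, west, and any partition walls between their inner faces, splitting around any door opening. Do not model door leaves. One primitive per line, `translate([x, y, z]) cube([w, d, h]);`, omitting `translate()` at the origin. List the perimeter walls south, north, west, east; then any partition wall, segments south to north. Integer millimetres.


cube([4750, 100, 2600]);
translate([0, 4650, 0]) cube([4750, 100, 2600]);
translate([0, 100, 0]) cube([100, 4550, 2600]);
translate([4650, 100, 0]) cube([100, 4550, 2600]);
translate([2500, 100, 0]) cube([100, 2000, 2600]);
translate([2500, 3100, 0]) cube([100, 1550, 2600]);
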